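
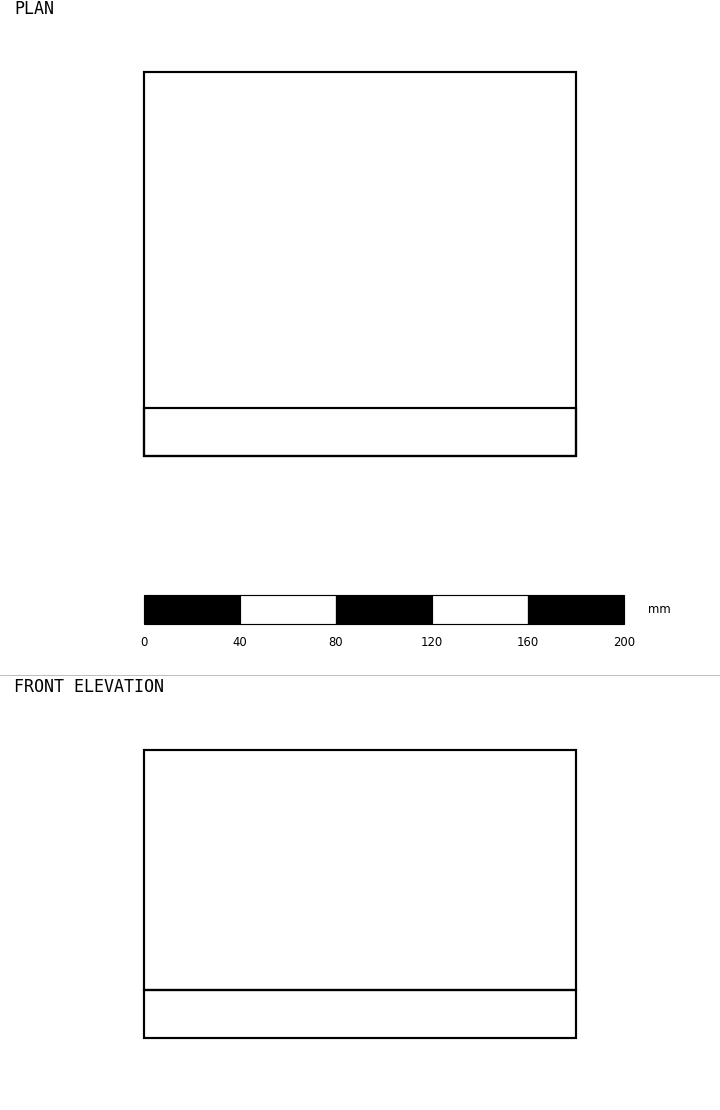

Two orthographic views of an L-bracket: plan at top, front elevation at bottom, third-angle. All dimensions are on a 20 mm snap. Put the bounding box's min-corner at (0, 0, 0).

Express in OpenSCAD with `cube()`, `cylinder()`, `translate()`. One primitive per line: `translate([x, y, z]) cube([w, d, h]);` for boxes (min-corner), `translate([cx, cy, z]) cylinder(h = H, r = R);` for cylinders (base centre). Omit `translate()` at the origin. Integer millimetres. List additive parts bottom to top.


cube([180, 160, 20]);
translate([0, 0, 20]) cube([180, 20, 100]);


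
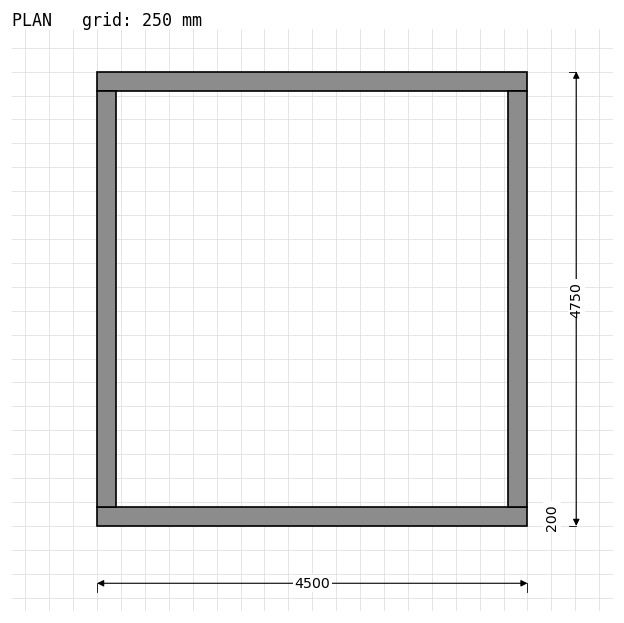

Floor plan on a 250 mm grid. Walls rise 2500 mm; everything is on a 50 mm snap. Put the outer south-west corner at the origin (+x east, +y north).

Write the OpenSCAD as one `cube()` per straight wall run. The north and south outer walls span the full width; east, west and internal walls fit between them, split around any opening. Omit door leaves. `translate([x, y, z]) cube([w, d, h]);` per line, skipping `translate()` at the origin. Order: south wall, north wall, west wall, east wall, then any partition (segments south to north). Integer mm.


cube([4500, 200, 2500]);
translate([0, 4550, 0]) cube([4500, 200, 2500]);
translate([0, 200, 0]) cube([200, 4350, 2500]);
translate([4300, 200, 0]) cube([200, 4350, 2500]);


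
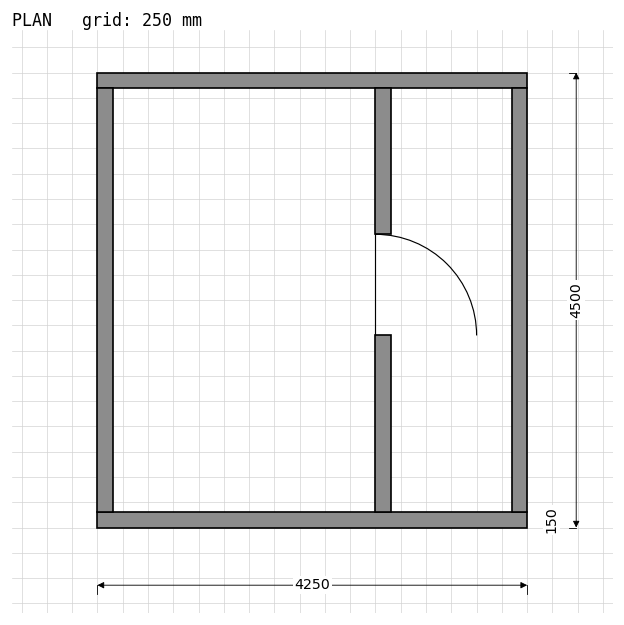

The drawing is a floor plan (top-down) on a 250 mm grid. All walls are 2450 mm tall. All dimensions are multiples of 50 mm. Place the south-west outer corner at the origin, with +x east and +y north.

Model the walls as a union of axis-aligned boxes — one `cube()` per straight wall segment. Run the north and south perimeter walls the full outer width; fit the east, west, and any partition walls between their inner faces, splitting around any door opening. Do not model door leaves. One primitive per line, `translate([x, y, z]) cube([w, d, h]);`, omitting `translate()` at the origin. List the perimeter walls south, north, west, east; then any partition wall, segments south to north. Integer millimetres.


cube([4250, 150, 2450]);
translate([0, 4350, 0]) cube([4250, 150, 2450]);
translate([0, 150, 0]) cube([150, 4200, 2450]);
translate([4100, 150, 0]) cube([150, 4200, 2450]);
translate([2750, 150, 0]) cube([150, 1750, 2450]);
translate([2750, 2900, 0]) cube([150, 1450, 2450]);


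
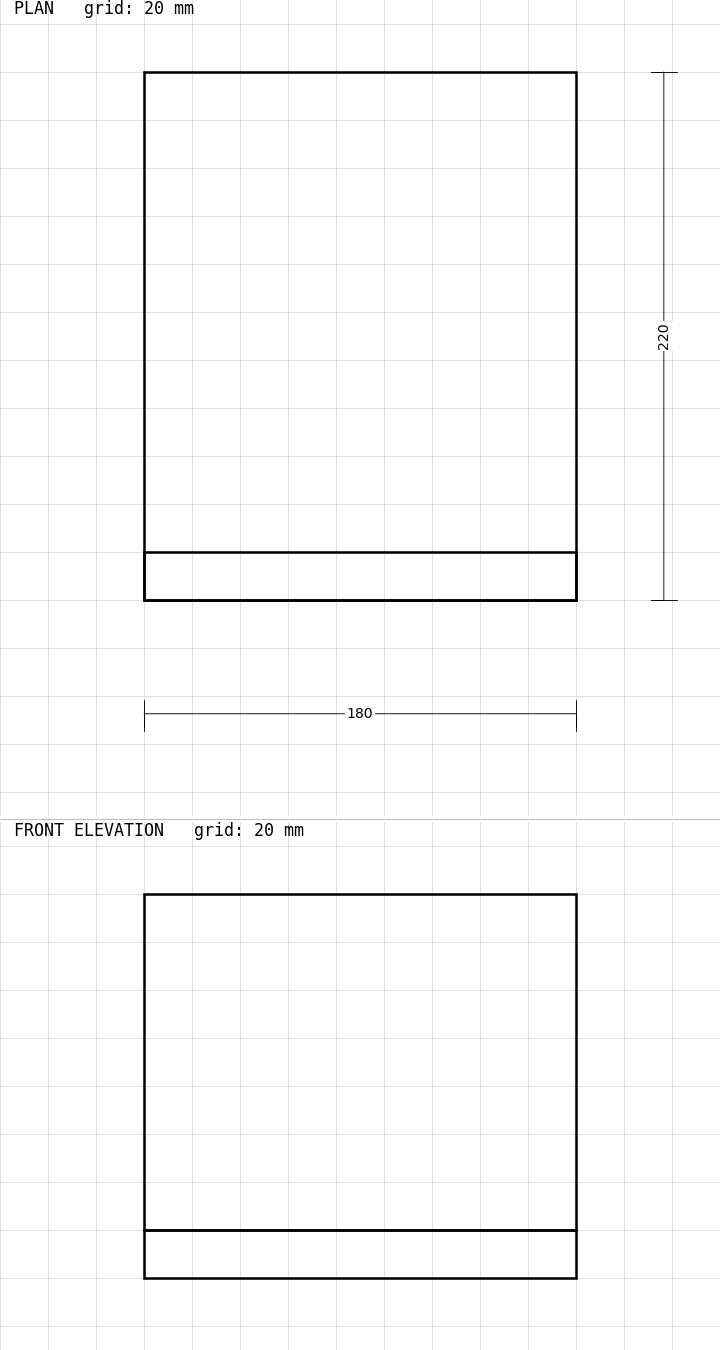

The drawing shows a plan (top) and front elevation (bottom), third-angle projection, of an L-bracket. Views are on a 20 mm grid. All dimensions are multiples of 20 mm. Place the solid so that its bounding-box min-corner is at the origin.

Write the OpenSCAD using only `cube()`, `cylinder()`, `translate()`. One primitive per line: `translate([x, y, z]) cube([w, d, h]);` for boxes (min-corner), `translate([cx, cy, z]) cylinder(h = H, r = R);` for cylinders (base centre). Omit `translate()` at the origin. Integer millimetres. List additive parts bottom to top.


cube([180, 220, 20]);
translate([0, 0, 20]) cube([180, 20, 140]);


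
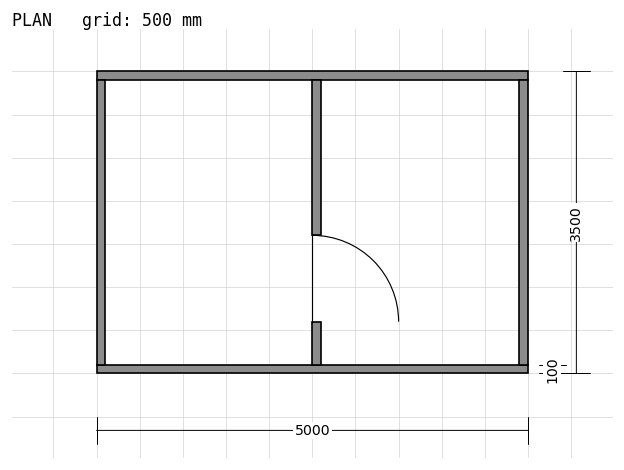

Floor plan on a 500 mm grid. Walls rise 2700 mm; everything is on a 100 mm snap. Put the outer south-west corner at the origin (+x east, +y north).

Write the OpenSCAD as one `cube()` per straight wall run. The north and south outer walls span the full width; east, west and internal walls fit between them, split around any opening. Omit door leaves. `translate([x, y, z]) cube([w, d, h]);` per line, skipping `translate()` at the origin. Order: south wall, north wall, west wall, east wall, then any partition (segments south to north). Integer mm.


cube([5000, 100, 2700]);
translate([0, 3400, 0]) cube([5000, 100, 2700]);
translate([0, 100, 0]) cube([100, 3300, 2700]);
translate([4900, 100, 0]) cube([100, 3300, 2700]);
translate([2500, 100, 0]) cube([100, 500, 2700]);
translate([2500, 1600, 0]) cube([100, 1800, 2700]);


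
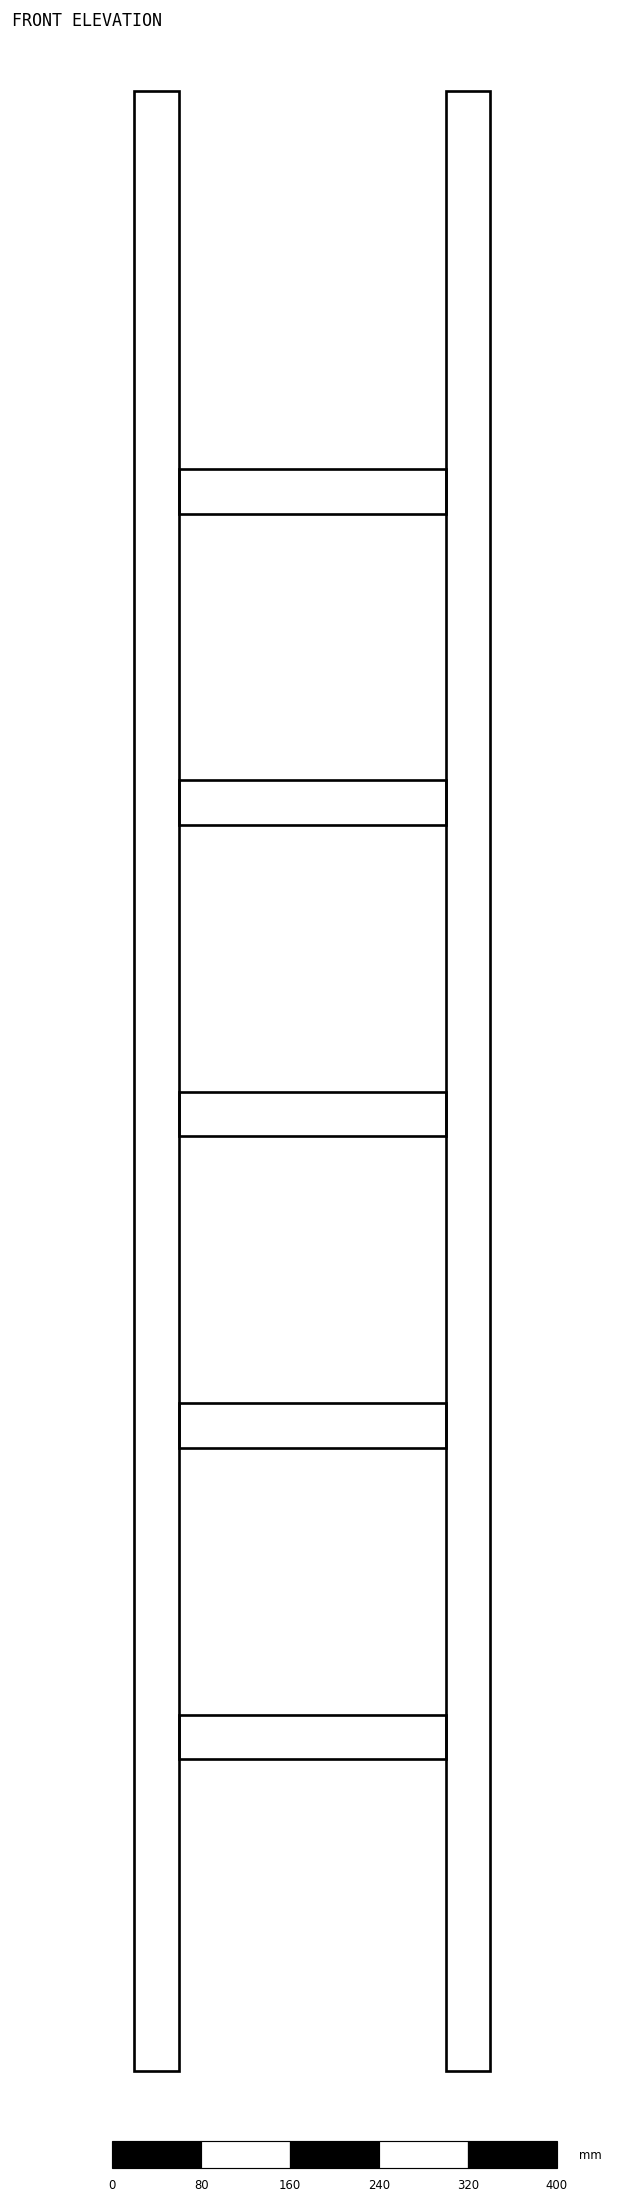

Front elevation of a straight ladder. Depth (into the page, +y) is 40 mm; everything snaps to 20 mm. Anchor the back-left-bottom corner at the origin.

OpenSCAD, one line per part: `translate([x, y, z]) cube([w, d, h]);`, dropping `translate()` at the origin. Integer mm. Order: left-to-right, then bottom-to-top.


cube([40, 40, 1780]);
translate([40, 0, 280]) cube([240, 40, 40]);
translate([40, 0, 560]) cube([240, 40, 40]);
translate([40, 0, 840]) cube([240, 40, 40]);
translate([40, 0, 1120]) cube([240, 40, 40]);
translate([40, 0, 1400]) cube([240, 40, 40]);
translate([280, 0, 0]) cube([40, 40, 1780]);


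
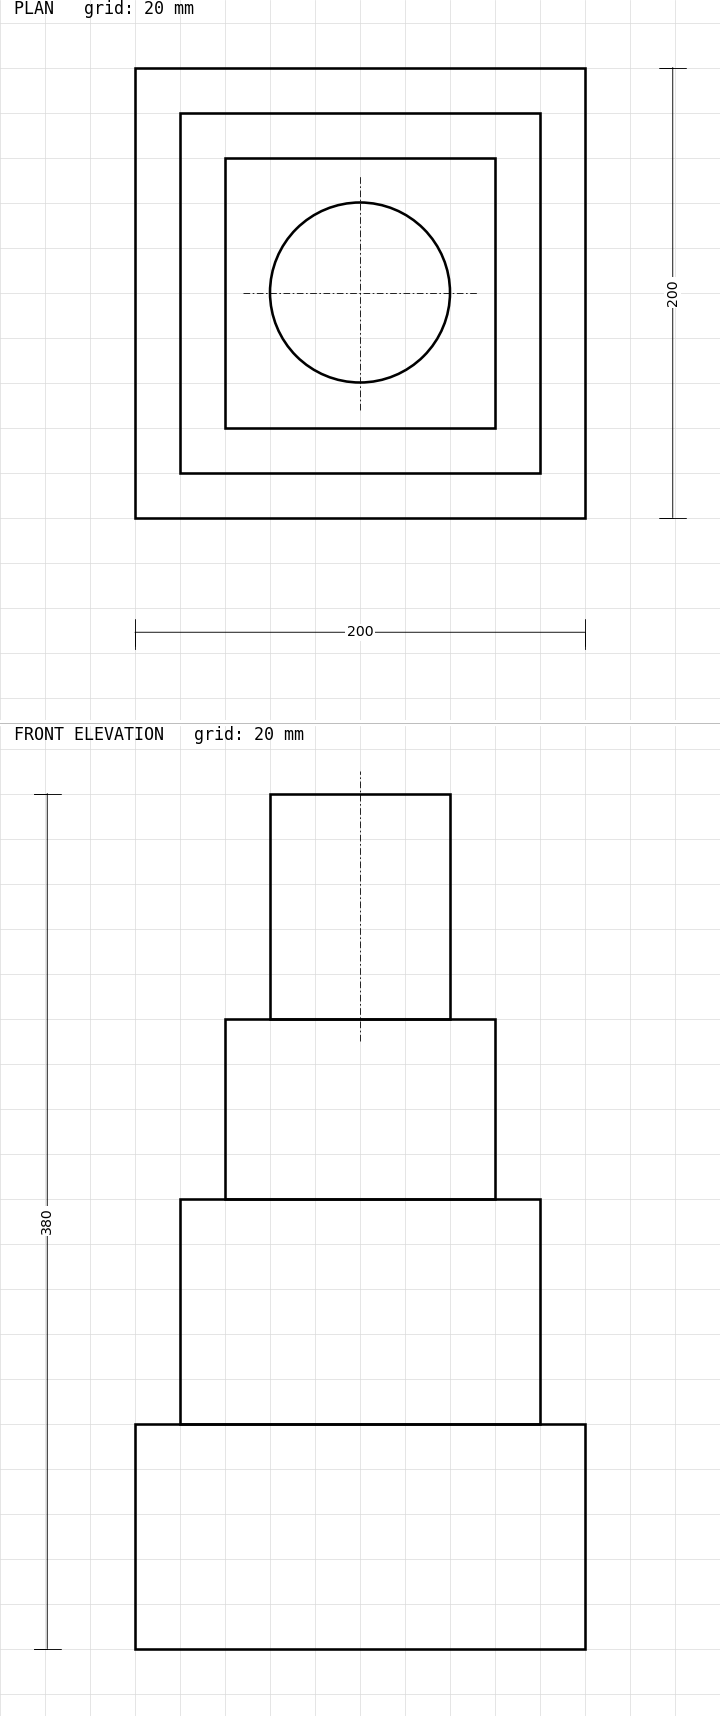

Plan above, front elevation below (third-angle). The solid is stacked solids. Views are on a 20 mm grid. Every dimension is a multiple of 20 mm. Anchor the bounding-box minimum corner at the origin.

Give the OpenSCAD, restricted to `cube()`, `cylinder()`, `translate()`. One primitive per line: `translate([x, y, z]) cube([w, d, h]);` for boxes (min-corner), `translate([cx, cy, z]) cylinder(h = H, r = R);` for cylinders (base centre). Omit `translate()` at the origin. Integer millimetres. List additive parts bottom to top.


cube([200, 200, 100]);
translate([20, 20, 100]) cube([160, 160, 100]);
translate([40, 40, 200]) cube([120, 120, 80]);
translate([100, 100, 280]) cylinder(h = 100, r = 40);


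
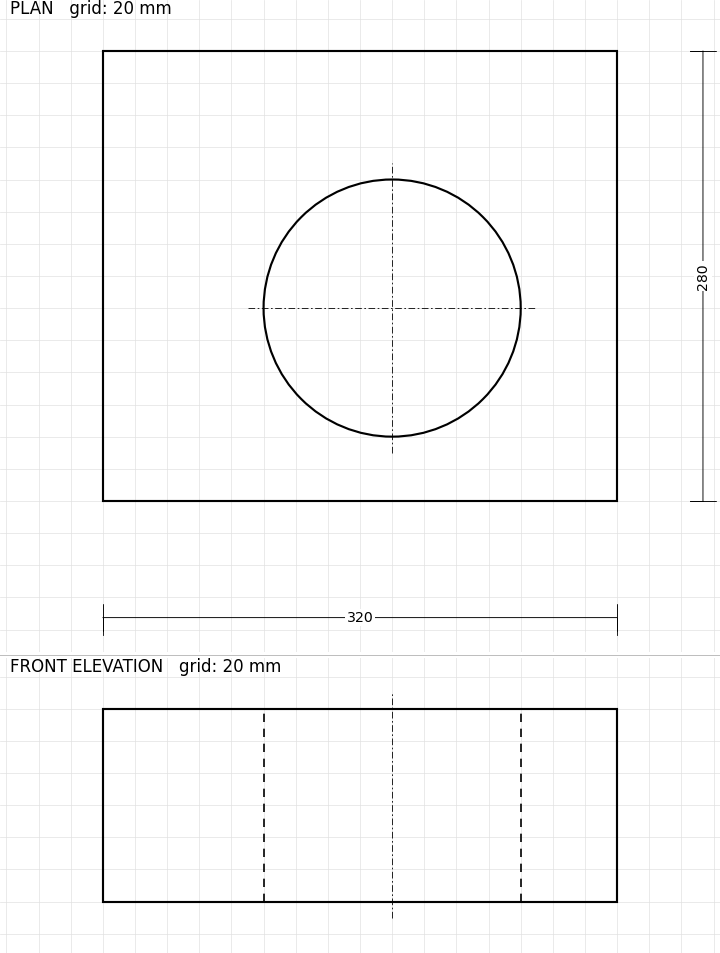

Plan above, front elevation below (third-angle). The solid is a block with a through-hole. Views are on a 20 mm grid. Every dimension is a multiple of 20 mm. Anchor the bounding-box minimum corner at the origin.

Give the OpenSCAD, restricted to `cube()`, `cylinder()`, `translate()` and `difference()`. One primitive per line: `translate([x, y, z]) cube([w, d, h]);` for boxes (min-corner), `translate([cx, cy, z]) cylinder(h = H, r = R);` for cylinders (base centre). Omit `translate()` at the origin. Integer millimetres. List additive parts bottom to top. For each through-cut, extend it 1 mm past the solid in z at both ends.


difference() {
  cube([320, 280, 120]);
  translate([180, 120, -1]) cylinder(h = 122, r = 80);
}


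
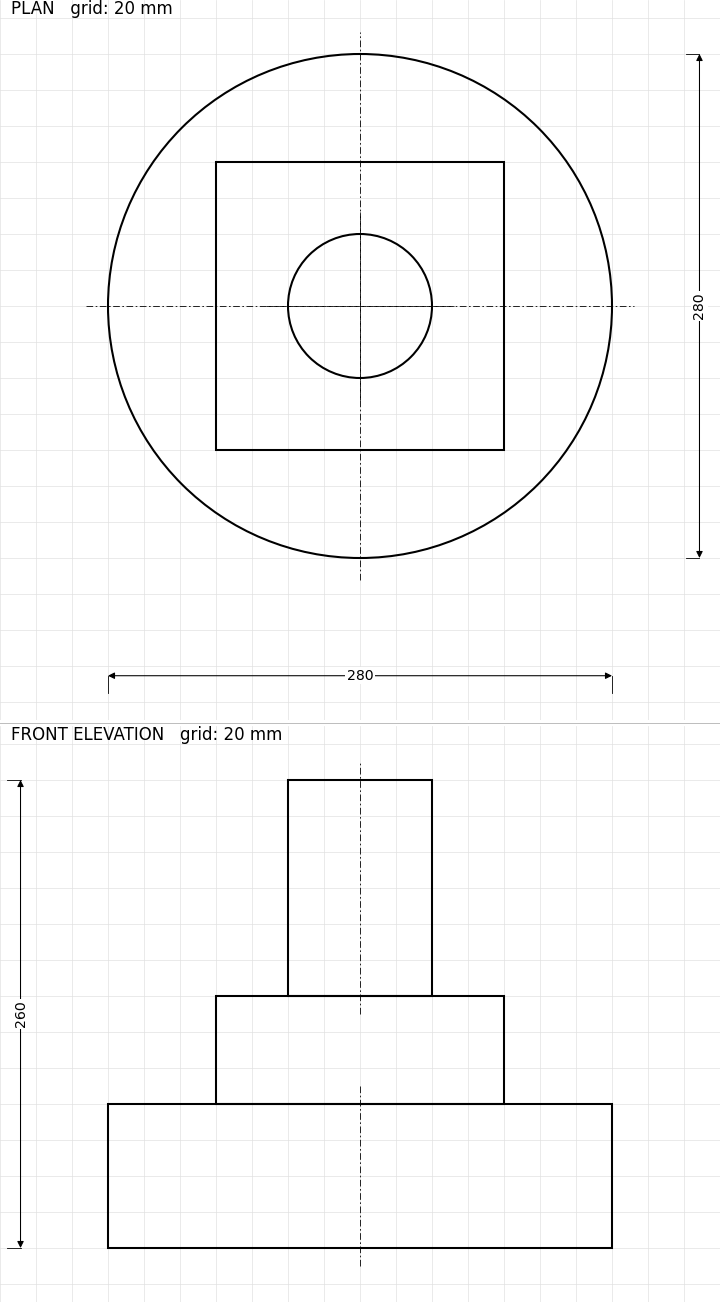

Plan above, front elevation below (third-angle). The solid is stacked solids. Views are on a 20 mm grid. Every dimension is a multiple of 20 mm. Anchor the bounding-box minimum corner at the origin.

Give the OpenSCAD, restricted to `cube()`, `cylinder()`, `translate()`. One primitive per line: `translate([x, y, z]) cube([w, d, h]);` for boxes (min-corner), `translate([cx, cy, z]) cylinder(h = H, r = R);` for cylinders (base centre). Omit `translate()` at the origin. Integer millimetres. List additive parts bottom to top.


translate([140, 140, 0]) cylinder(h = 80, r = 140);
translate([60, 60, 80]) cube([160, 160, 60]);
translate([140, 140, 140]) cylinder(h = 120, r = 40);


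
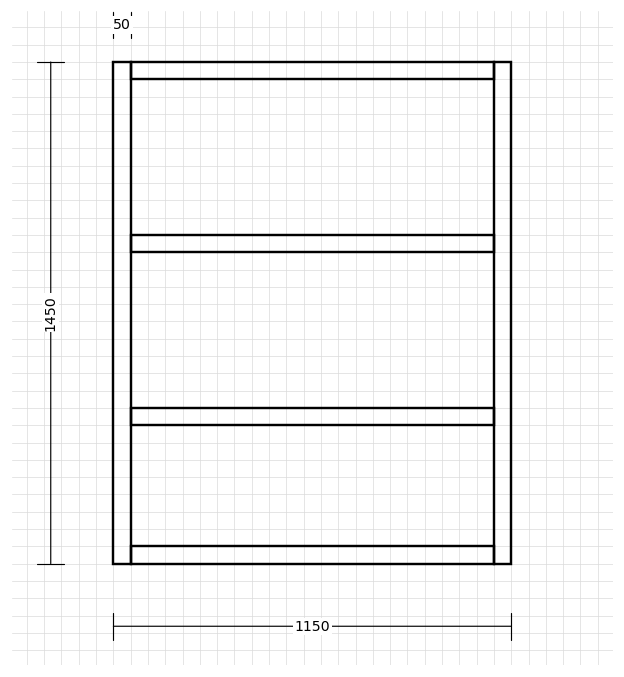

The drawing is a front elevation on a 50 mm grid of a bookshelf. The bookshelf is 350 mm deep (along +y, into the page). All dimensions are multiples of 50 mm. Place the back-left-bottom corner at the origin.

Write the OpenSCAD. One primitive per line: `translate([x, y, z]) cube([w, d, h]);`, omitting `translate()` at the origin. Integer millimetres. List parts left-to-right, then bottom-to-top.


cube([50, 350, 1450]);
translate([50, 0, 0]) cube([1050, 350, 50]);
translate([50, 0, 400]) cube([1050, 350, 50]);
translate([50, 0, 900]) cube([1050, 350, 50]);
translate([50, 0, 1400]) cube([1050, 350, 50]);
translate([1100, 0, 0]) cube([50, 350, 1450]);


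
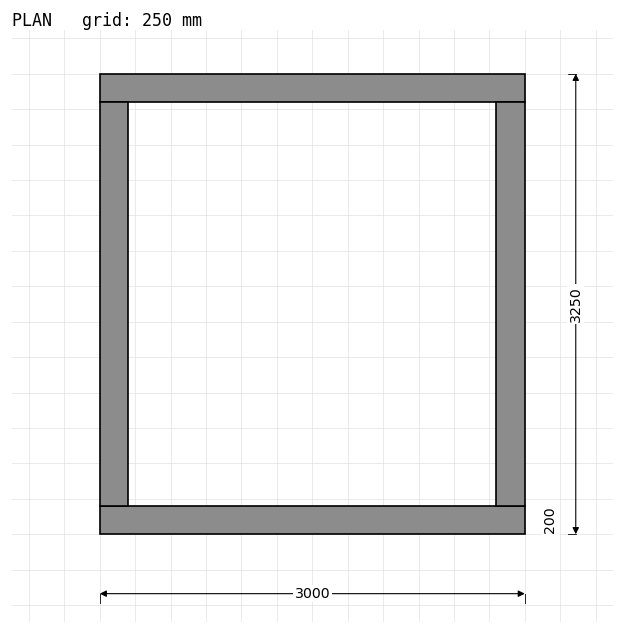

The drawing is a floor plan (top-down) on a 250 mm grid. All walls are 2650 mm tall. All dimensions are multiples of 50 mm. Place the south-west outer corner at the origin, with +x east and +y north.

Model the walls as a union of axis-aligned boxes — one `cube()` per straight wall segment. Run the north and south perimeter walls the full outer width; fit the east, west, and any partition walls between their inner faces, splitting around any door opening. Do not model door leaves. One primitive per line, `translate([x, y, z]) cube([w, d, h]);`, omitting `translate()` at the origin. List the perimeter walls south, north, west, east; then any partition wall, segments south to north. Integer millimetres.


cube([3000, 200, 2650]);
translate([0, 3050, 0]) cube([3000, 200, 2650]);
translate([0, 200, 0]) cube([200, 2850, 2650]);
translate([2800, 200, 0]) cube([200, 2850, 2650]);


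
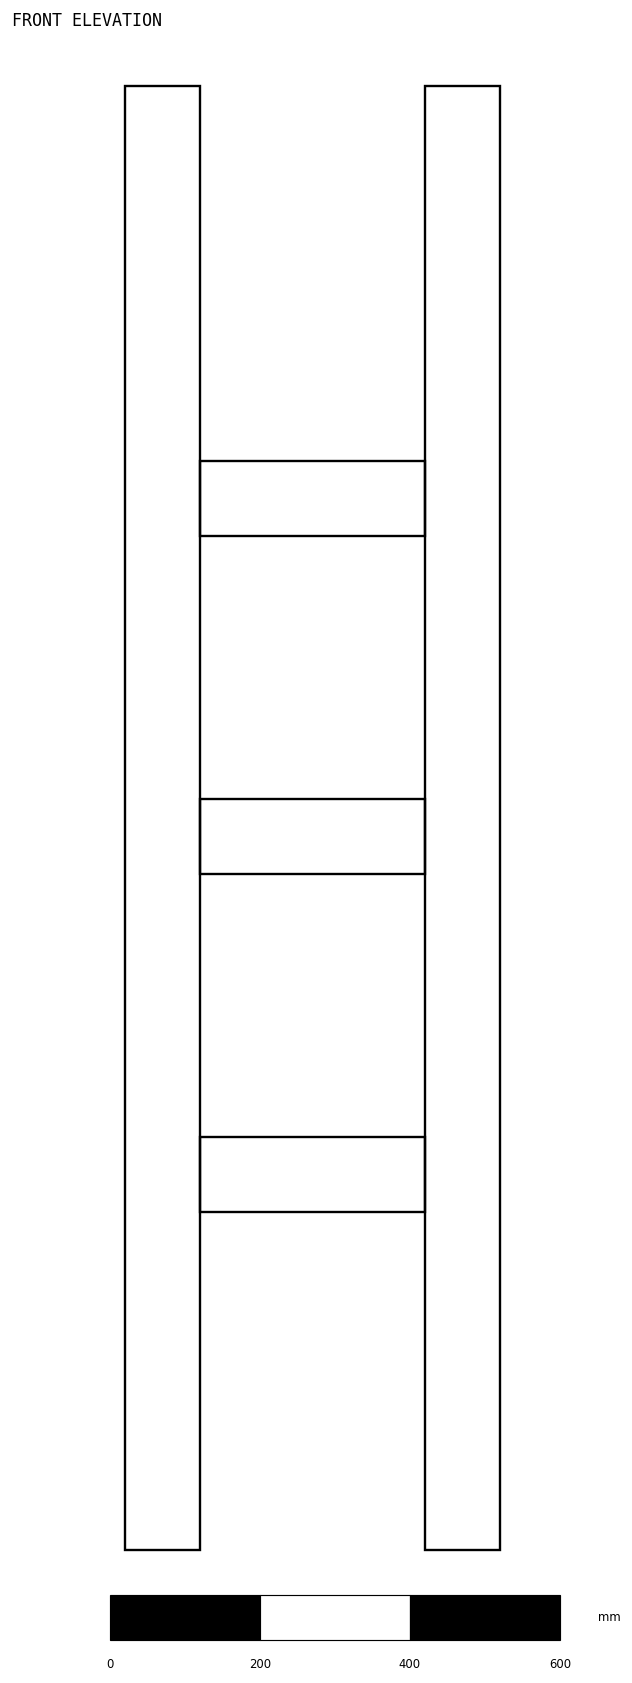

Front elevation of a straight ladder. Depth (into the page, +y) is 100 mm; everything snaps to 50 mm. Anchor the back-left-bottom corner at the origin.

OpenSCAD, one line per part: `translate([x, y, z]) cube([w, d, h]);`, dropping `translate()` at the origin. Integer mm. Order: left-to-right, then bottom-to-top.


cube([100, 100, 1950]);
translate([100, 0, 450]) cube([300, 100, 100]);
translate([100, 0, 900]) cube([300, 100, 100]);
translate([100, 0, 1350]) cube([300, 100, 100]);
translate([400, 0, 0]) cube([100, 100, 1950]);


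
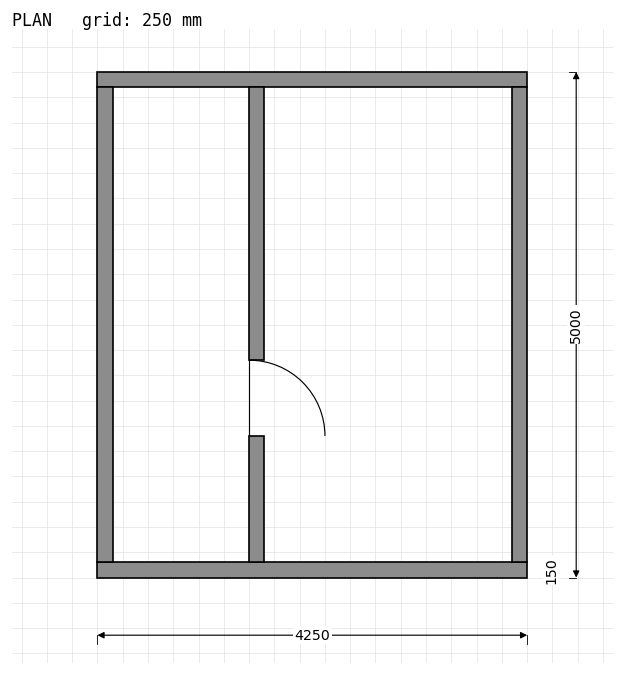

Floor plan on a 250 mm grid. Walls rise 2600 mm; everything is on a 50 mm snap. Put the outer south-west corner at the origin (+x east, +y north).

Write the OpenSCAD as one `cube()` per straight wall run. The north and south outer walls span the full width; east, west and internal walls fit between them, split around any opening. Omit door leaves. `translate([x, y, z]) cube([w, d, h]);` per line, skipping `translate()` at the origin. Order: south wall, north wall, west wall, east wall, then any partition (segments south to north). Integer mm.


cube([4250, 150, 2600]);
translate([0, 4850, 0]) cube([4250, 150, 2600]);
translate([0, 150, 0]) cube([150, 4700, 2600]);
translate([4100, 150, 0]) cube([150, 4700, 2600]);
translate([1500, 150, 0]) cube([150, 1250, 2600]);
translate([1500, 2150, 0]) cube([150, 2700, 2600]);


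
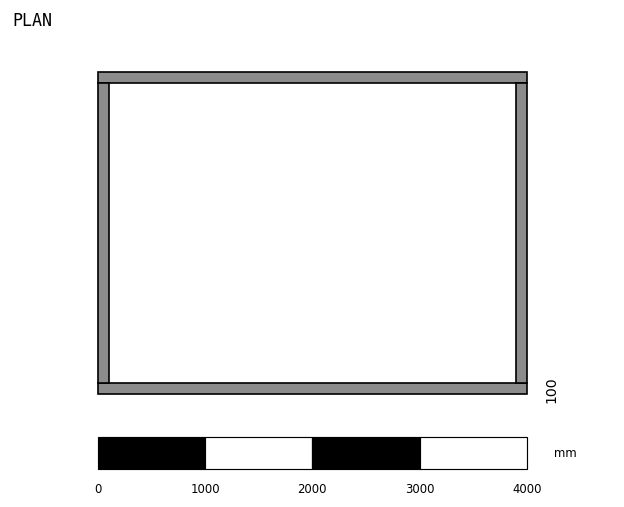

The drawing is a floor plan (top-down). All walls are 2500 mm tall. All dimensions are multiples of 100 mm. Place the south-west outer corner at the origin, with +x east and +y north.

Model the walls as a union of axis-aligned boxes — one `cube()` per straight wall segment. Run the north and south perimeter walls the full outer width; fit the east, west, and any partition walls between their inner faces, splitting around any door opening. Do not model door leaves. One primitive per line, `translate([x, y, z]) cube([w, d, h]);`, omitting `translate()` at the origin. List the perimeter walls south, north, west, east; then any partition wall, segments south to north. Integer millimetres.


cube([4000, 100, 2500]);
translate([0, 2900, 0]) cube([4000, 100, 2500]);
translate([0, 100, 0]) cube([100, 2800, 2500]);
translate([3900, 100, 0]) cube([100, 2800, 2500]);


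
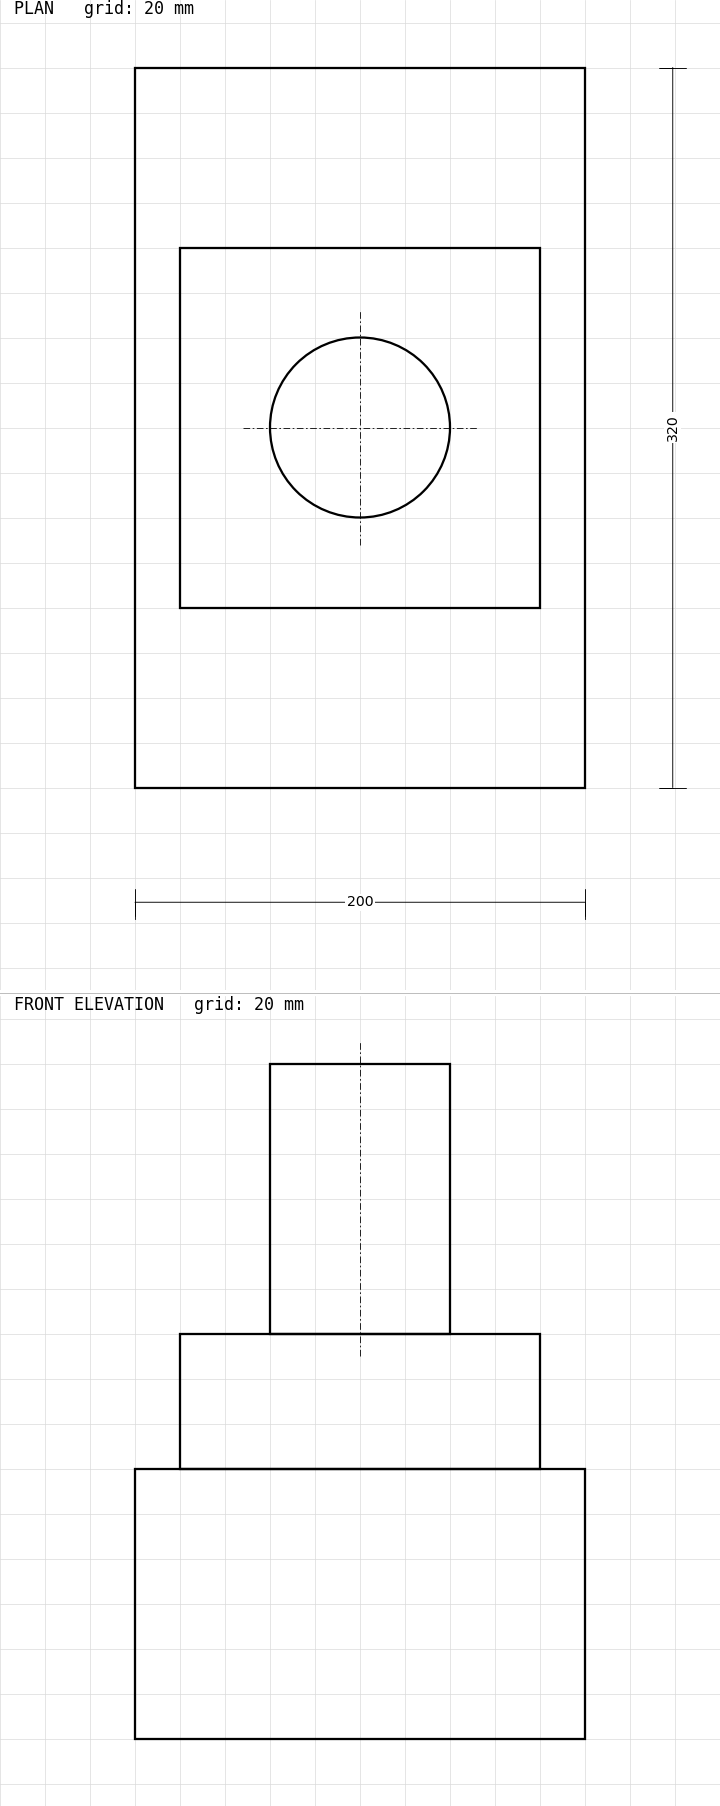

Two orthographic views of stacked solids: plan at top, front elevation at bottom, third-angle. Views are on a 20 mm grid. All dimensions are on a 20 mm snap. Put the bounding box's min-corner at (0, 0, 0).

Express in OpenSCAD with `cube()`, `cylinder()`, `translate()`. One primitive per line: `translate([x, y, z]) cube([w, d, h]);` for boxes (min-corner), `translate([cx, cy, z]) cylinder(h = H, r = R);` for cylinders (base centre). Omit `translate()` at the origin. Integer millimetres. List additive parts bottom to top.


cube([200, 320, 120]);
translate([20, 80, 120]) cube([160, 160, 60]);
translate([100, 160, 180]) cylinder(h = 120, r = 40);


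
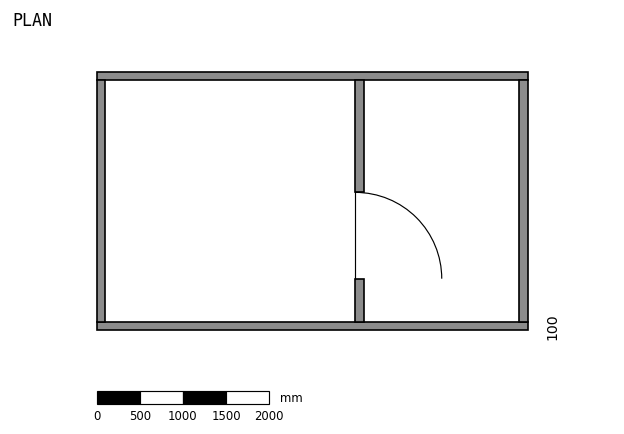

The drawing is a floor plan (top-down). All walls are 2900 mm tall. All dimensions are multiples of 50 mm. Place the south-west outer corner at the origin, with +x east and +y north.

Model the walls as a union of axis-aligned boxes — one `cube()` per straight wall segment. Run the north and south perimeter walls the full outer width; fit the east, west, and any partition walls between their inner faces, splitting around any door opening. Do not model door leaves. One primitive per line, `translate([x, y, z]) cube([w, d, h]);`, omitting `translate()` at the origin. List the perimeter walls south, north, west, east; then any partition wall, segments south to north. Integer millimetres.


cube([5000, 100, 2900]);
translate([0, 2900, 0]) cube([5000, 100, 2900]);
translate([0, 100, 0]) cube([100, 2800, 2900]);
translate([4900, 100, 0]) cube([100, 2800, 2900]);
translate([3000, 100, 0]) cube([100, 500, 2900]);
translate([3000, 1600, 0]) cube([100, 1300, 2900]);


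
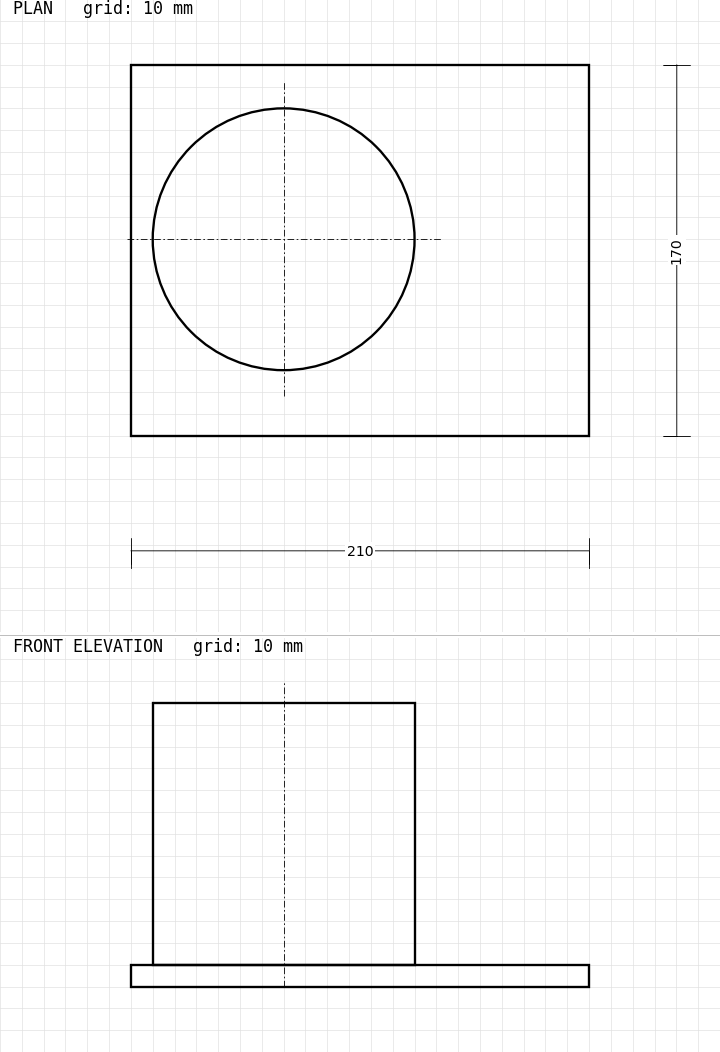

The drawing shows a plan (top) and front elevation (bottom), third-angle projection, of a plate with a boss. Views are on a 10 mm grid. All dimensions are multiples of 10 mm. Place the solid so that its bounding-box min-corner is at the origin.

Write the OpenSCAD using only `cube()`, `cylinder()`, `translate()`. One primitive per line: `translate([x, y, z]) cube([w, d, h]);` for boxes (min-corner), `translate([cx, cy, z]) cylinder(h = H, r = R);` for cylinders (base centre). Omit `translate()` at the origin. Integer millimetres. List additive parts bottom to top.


cube([210, 170, 10]);
translate([70, 90, 10]) cylinder(h = 120, r = 60);


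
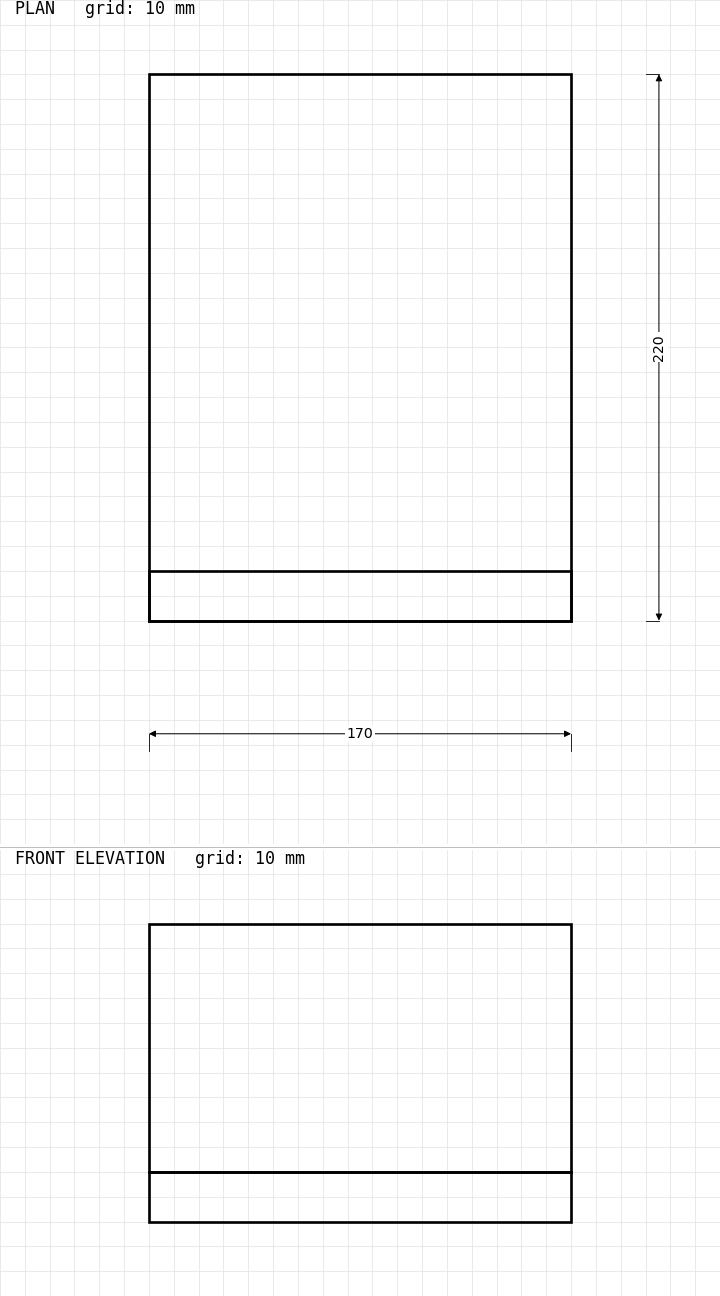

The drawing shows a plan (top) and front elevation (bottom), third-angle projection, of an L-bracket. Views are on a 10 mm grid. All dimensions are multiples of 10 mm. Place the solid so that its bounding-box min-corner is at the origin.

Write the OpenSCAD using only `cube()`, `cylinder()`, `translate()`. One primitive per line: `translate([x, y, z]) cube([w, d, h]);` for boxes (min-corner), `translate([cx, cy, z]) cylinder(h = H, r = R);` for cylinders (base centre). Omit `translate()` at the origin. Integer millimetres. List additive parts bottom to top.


cube([170, 220, 20]);
translate([0, 0, 20]) cube([170, 20, 100]);


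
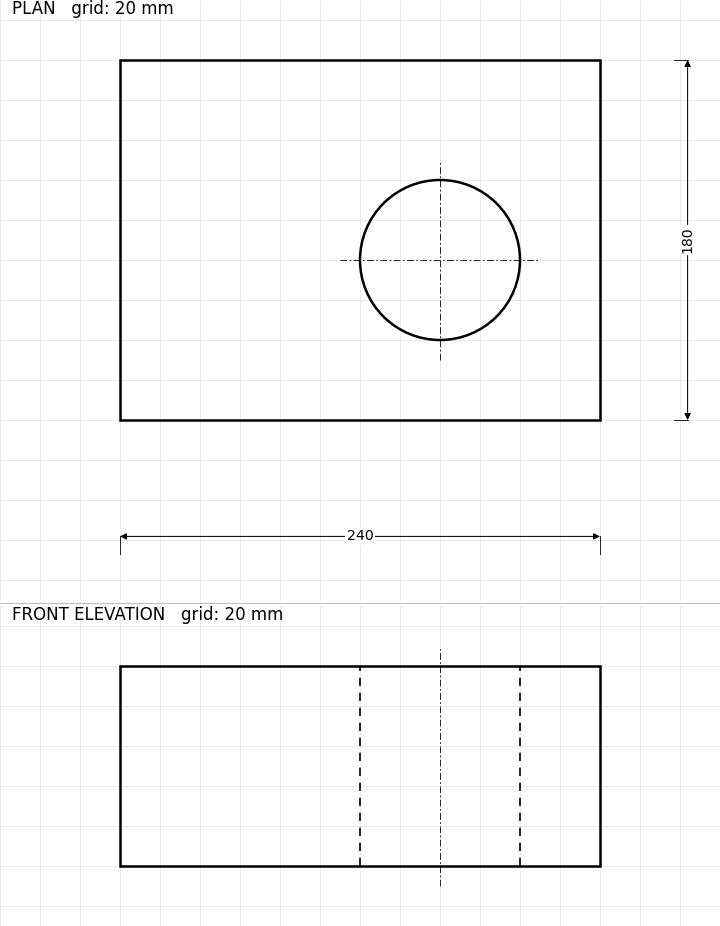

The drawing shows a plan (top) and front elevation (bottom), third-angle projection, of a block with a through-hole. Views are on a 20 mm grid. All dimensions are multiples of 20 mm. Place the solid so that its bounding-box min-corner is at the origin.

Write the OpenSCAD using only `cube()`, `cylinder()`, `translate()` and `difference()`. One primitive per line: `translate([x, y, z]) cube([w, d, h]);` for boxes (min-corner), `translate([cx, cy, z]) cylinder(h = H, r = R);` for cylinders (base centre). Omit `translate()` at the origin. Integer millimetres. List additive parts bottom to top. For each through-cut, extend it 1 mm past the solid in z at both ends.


difference() {
  cube([240, 180, 100]);
  translate([160, 80, -1]) cylinder(h = 102, r = 40);
}


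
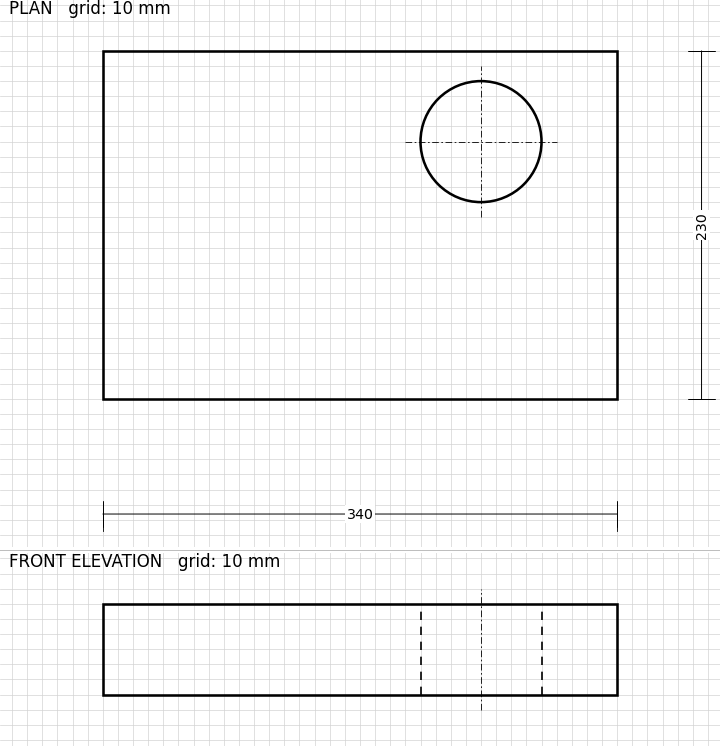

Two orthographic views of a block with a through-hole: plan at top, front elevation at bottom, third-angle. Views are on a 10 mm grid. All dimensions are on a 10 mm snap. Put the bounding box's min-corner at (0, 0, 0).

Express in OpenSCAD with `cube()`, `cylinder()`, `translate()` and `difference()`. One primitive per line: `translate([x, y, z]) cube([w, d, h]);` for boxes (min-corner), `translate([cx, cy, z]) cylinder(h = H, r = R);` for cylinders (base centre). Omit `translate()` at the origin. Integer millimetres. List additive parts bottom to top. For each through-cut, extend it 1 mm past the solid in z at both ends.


difference() {
  cube([340, 230, 60]);
  translate([250, 170, -1]) cylinder(h = 62, r = 40);
}


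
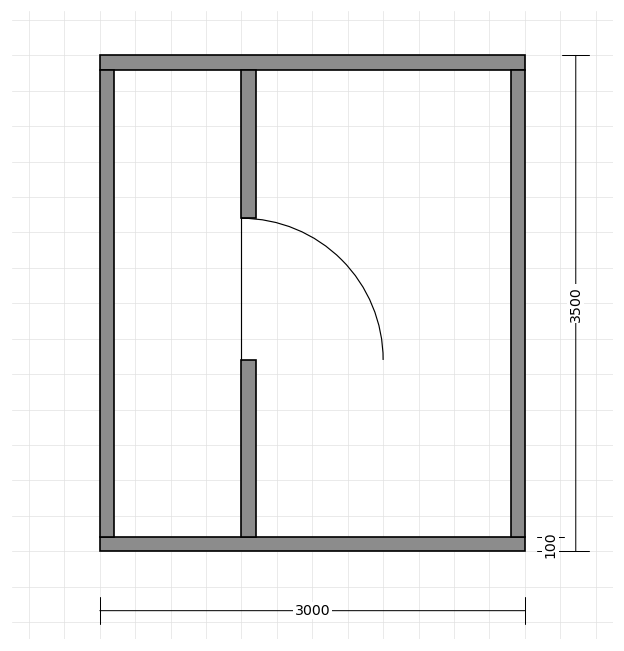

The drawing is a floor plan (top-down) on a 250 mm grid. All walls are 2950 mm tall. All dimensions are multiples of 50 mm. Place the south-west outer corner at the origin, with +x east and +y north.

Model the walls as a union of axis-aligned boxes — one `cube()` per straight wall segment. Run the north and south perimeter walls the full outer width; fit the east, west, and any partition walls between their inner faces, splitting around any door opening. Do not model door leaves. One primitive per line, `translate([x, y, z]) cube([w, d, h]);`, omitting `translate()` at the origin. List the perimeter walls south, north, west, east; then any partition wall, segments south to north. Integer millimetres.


cube([3000, 100, 2950]);
translate([0, 3400, 0]) cube([3000, 100, 2950]);
translate([0, 100, 0]) cube([100, 3300, 2950]);
translate([2900, 100, 0]) cube([100, 3300, 2950]);
translate([1000, 100, 0]) cube([100, 1250, 2950]);
translate([1000, 2350, 0]) cube([100, 1050, 2950]);


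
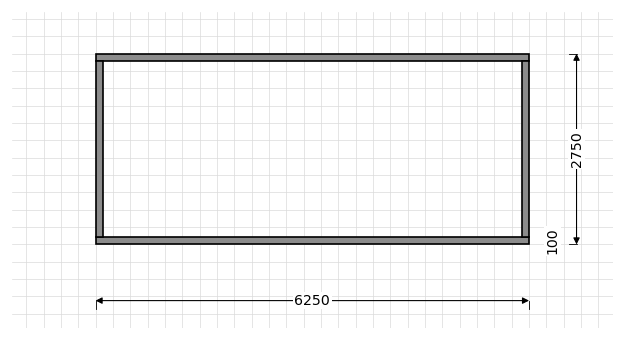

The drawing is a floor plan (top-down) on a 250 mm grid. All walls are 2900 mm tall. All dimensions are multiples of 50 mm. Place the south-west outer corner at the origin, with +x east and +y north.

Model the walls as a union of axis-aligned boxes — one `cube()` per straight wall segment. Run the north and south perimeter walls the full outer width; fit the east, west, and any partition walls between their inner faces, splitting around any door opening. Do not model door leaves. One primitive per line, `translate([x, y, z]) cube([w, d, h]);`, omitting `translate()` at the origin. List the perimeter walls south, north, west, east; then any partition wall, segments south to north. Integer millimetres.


cube([6250, 100, 2900]);
translate([0, 2650, 0]) cube([6250, 100, 2900]);
translate([0, 100, 0]) cube([100, 2550, 2900]);
translate([6150, 100, 0]) cube([100, 2550, 2900]);


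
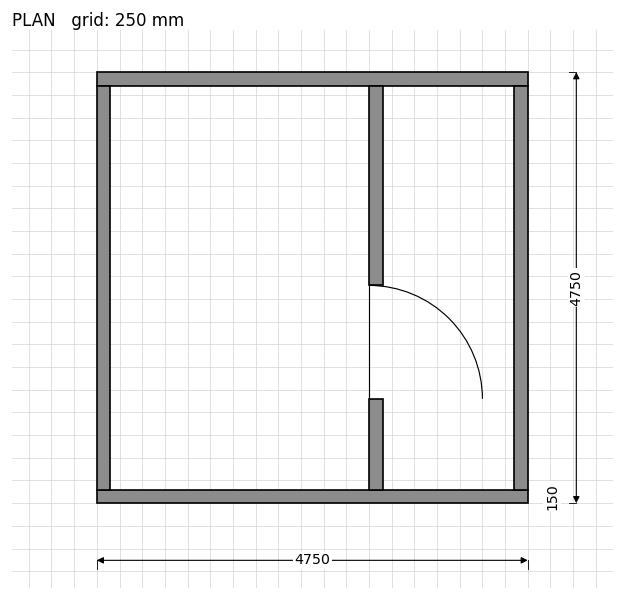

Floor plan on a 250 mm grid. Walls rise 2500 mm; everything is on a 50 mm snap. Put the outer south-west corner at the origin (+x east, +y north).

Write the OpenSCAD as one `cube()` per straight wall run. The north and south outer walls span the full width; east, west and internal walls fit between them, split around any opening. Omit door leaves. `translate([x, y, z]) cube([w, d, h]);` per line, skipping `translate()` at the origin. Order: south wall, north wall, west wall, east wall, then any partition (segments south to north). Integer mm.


cube([4750, 150, 2500]);
translate([0, 4600, 0]) cube([4750, 150, 2500]);
translate([0, 150, 0]) cube([150, 4450, 2500]);
translate([4600, 150, 0]) cube([150, 4450, 2500]);
translate([3000, 150, 0]) cube([150, 1000, 2500]);
translate([3000, 2400, 0]) cube([150, 2200, 2500]);


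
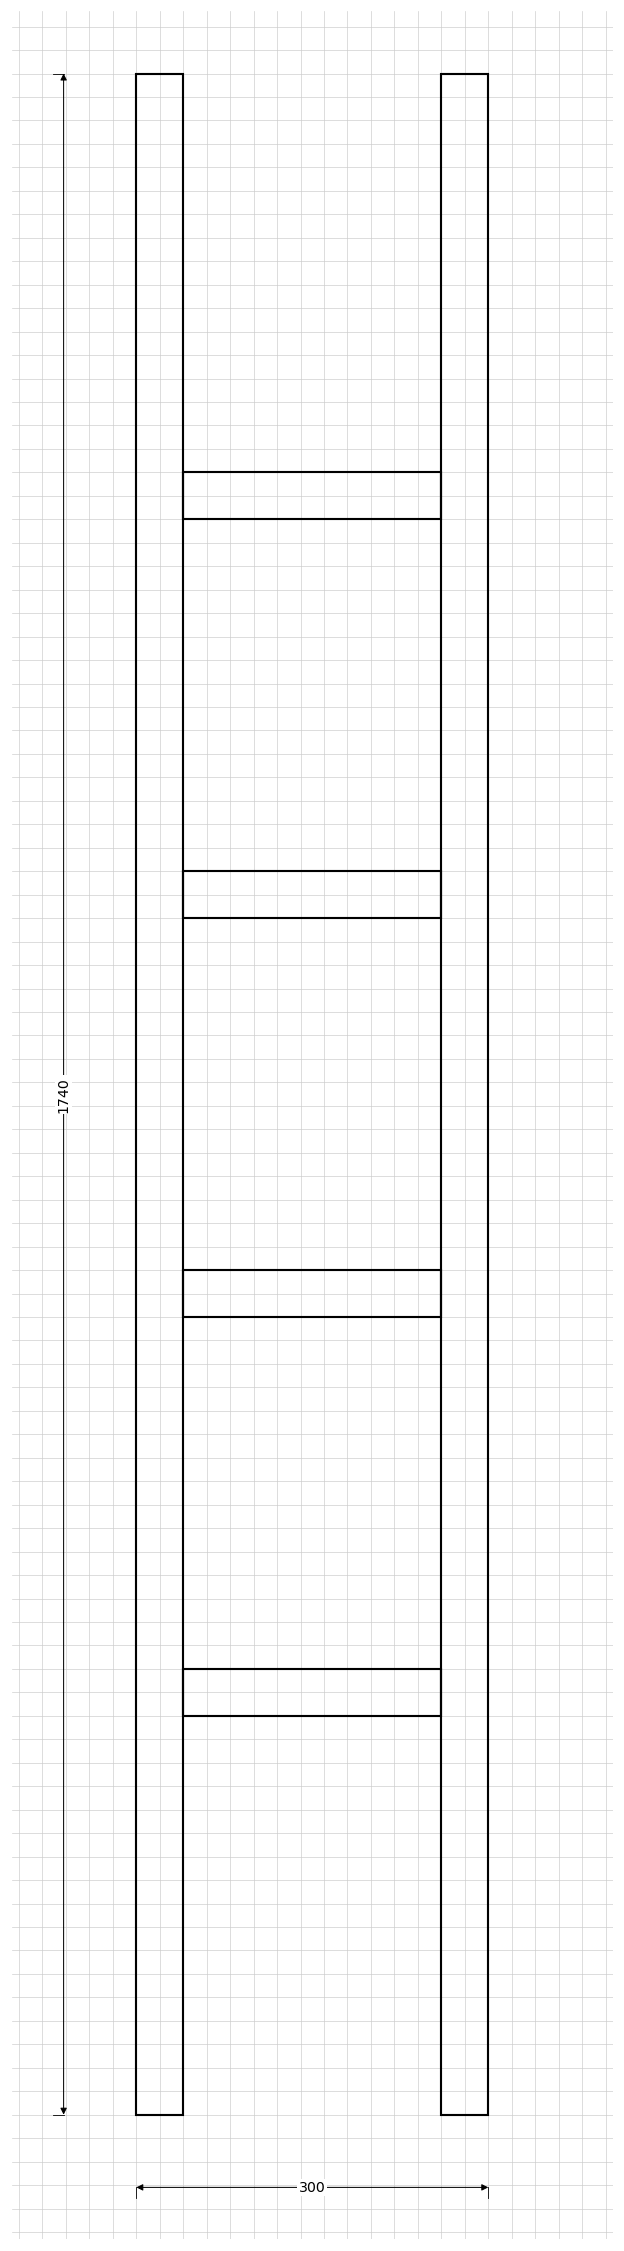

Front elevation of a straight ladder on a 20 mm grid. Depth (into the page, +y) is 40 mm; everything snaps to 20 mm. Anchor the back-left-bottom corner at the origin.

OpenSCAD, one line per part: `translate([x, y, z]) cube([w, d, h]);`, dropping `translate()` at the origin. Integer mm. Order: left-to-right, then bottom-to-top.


cube([40, 40, 1740]);
translate([40, 0, 340]) cube([220, 40, 40]);
translate([40, 0, 680]) cube([220, 40, 40]);
translate([40, 0, 1020]) cube([220, 40, 40]);
translate([40, 0, 1360]) cube([220, 40, 40]);
translate([260, 0, 0]) cube([40, 40, 1740]);


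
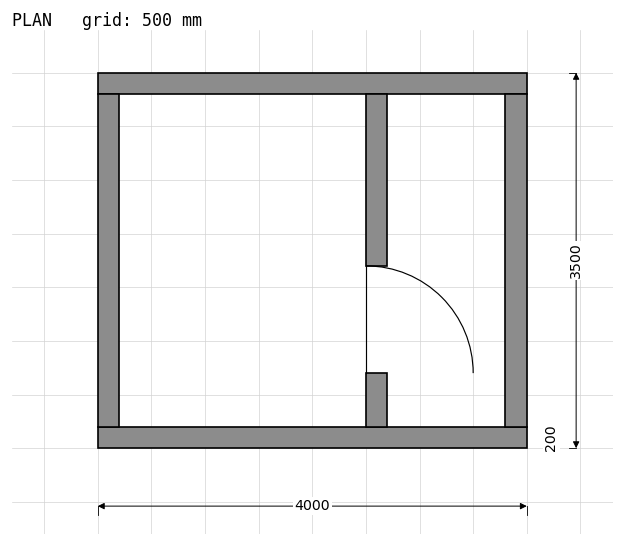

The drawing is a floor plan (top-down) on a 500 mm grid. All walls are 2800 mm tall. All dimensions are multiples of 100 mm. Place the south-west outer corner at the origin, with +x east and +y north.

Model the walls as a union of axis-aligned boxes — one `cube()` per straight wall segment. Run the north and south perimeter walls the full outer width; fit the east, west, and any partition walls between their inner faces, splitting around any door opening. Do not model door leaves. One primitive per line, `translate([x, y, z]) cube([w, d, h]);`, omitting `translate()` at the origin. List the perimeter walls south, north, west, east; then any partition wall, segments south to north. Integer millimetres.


cube([4000, 200, 2800]);
translate([0, 3300, 0]) cube([4000, 200, 2800]);
translate([0, 200, 0]) cube([200, 3100, 2800]);
translate([3800, 200, 0]) cube([200, 3100, 2800]);
translate([2500, 200, 0]) cube([200, 500, 2800]);
translate([2500, 1700, 0]) cube([200, 1600, 2800]);


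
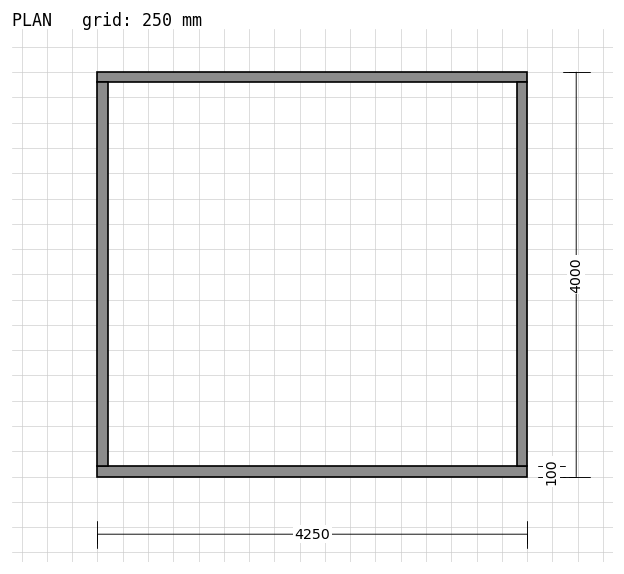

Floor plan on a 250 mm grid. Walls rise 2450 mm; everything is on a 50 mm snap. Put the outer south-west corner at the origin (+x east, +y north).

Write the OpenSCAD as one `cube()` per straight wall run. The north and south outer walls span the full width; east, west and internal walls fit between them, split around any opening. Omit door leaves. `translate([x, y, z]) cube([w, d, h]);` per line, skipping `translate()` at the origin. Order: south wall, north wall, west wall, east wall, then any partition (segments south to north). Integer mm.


cube([4250, 100, 2450]);
translate([0, 3900, 0]) cube([4250, 100, 2450]);
translate([0, 100, 0]) cube([100, 3800, 2450]);
translate([4150, 100, 0]) cube([100, 3800, 2450]);


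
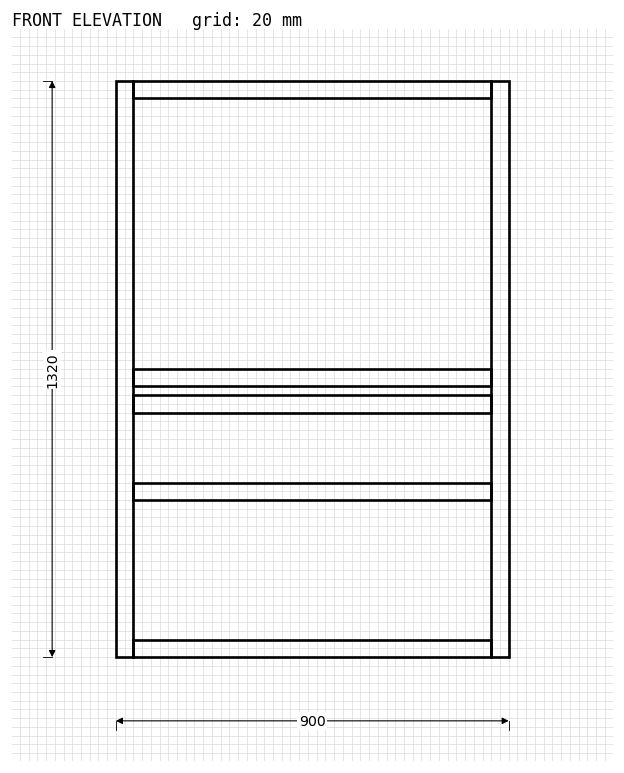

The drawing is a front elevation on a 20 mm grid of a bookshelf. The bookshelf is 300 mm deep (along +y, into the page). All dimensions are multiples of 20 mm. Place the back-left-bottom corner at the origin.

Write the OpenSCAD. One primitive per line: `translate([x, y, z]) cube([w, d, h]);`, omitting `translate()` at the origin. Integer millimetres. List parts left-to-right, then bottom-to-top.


cube([40, 300, 1320]);
translate([40, 0, 0]) cube([820, 300, 40]);
translate([40, 0, 360]) cube([820, 300, 40]);
translate([40, 0, 560]) cube([820, 300, 40]);
translate([40, 0, 620]) cube([820, 300, 40]);
translate([40, 0, 1280]) cube([820, 300, 40]);
translate([860, 0, 0]) cube([40, 300, 1320]);


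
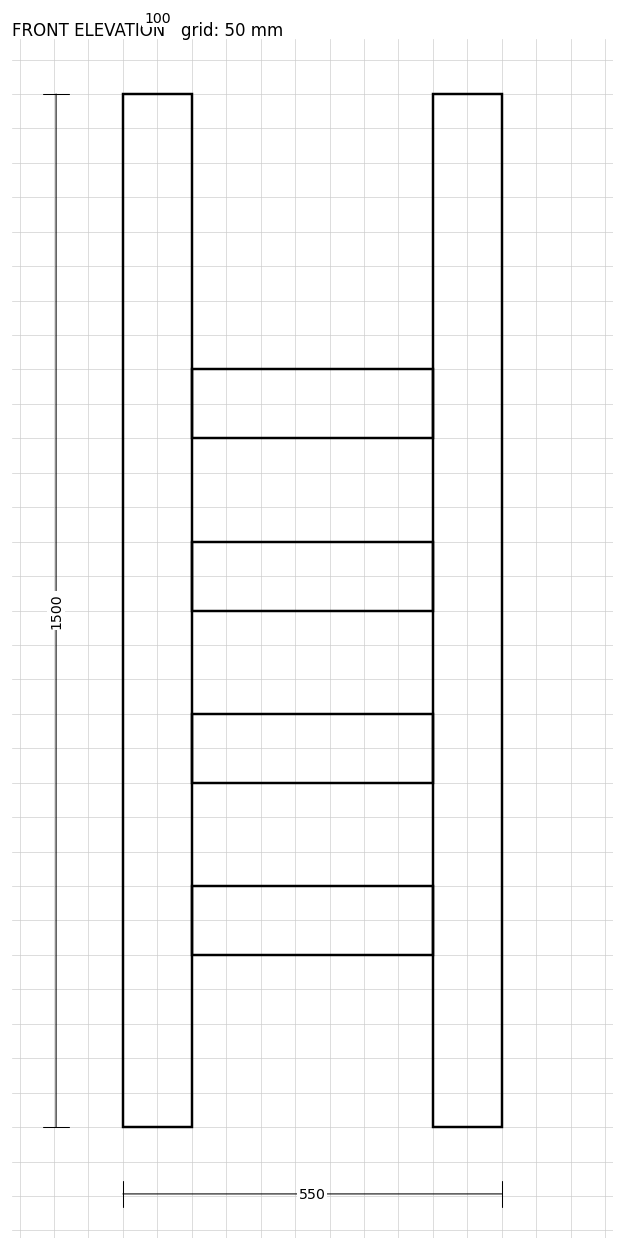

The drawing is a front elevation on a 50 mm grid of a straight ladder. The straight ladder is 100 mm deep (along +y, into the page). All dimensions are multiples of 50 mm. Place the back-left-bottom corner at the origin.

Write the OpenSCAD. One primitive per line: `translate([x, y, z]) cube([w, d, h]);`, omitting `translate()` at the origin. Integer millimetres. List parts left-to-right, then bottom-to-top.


cube([100, 100, 1500]);
translate([100, 0, 250]) cube([350, 100, 100]);
translate([100, 0, 500]) cube([350, 100, 100]);
translate([100, 0, 750]) cube([350, 100, 100]);
translate([100, 0, 1000]) cube([350, 100, 100]);
translate([450, 0, 0]) cube([100, 100, 1500]);


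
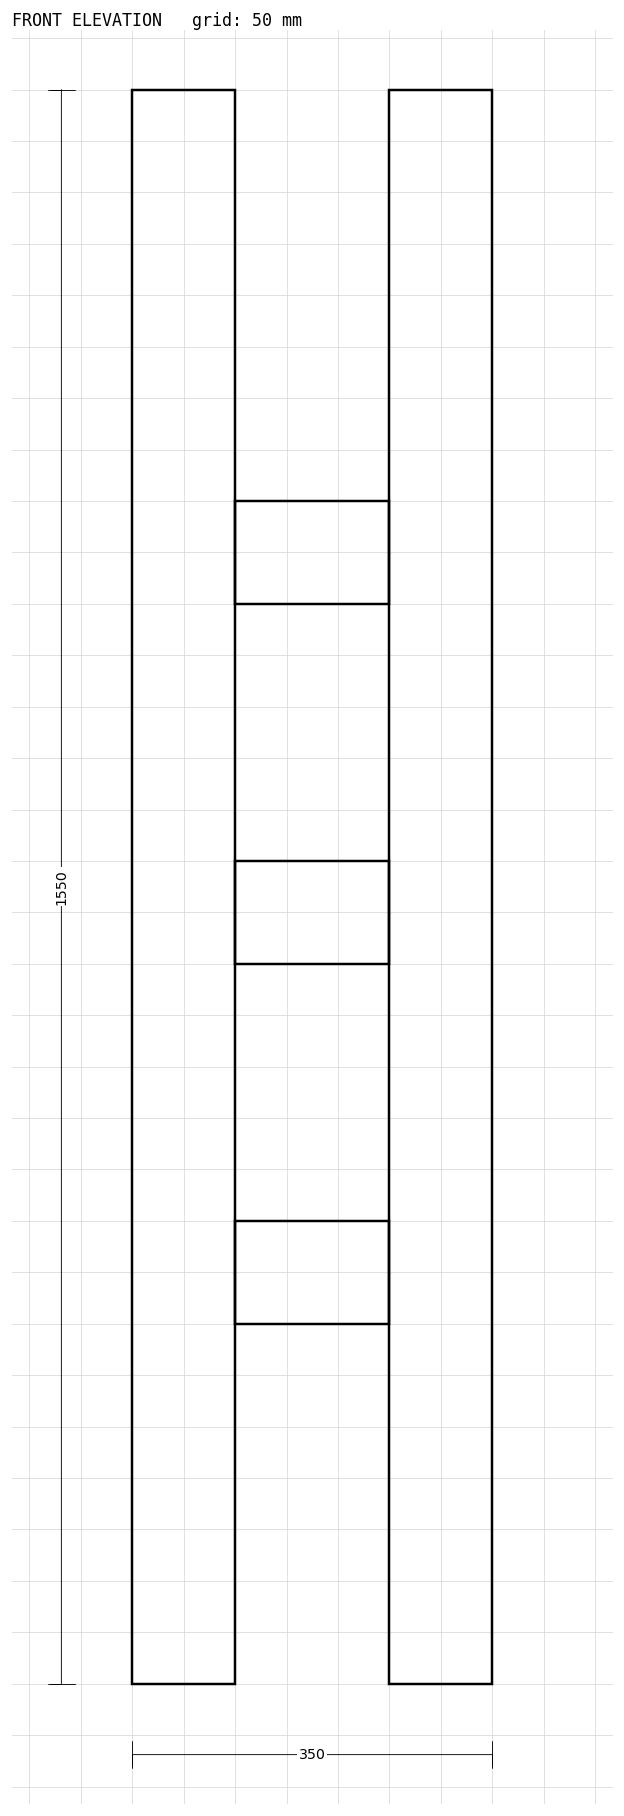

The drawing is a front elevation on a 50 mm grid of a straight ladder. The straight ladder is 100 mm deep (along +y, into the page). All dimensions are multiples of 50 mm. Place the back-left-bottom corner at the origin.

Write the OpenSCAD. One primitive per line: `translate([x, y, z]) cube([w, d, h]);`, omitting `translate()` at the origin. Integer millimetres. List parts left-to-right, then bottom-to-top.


cube([100, 100, 1550]);
translate([100, 0, 350]) cube([150, 100, 100]);
translate([100, 0, 700]) cube([150, 100, 100]);
translate([100, 0, 1050]) cube([150, 100, 100]);
translate([250, 0, 0]) cube([100, 100, 1550]);


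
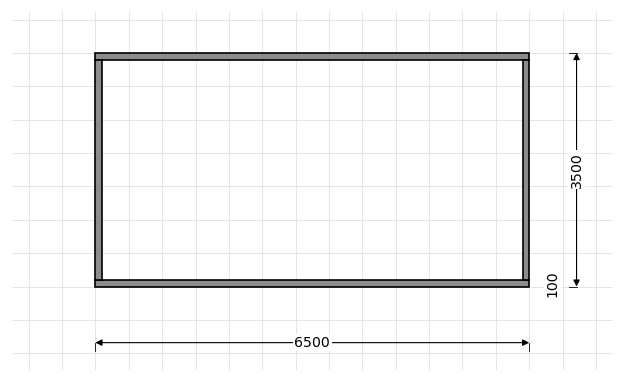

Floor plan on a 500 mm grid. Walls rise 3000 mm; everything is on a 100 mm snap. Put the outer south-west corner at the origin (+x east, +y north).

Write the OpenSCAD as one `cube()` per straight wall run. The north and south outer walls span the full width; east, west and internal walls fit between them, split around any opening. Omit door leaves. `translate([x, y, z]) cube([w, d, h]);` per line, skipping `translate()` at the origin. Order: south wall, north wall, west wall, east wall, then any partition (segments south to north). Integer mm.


cube([6500, 100, 3000]);
translate([0, 3400, 0]) cube([6500, 100, 3000]);
translate([0, 100, 0]) cube([100, 3300, 3000]);
translate([6400, 100, 0]) cube([100, 3300, 3000]);


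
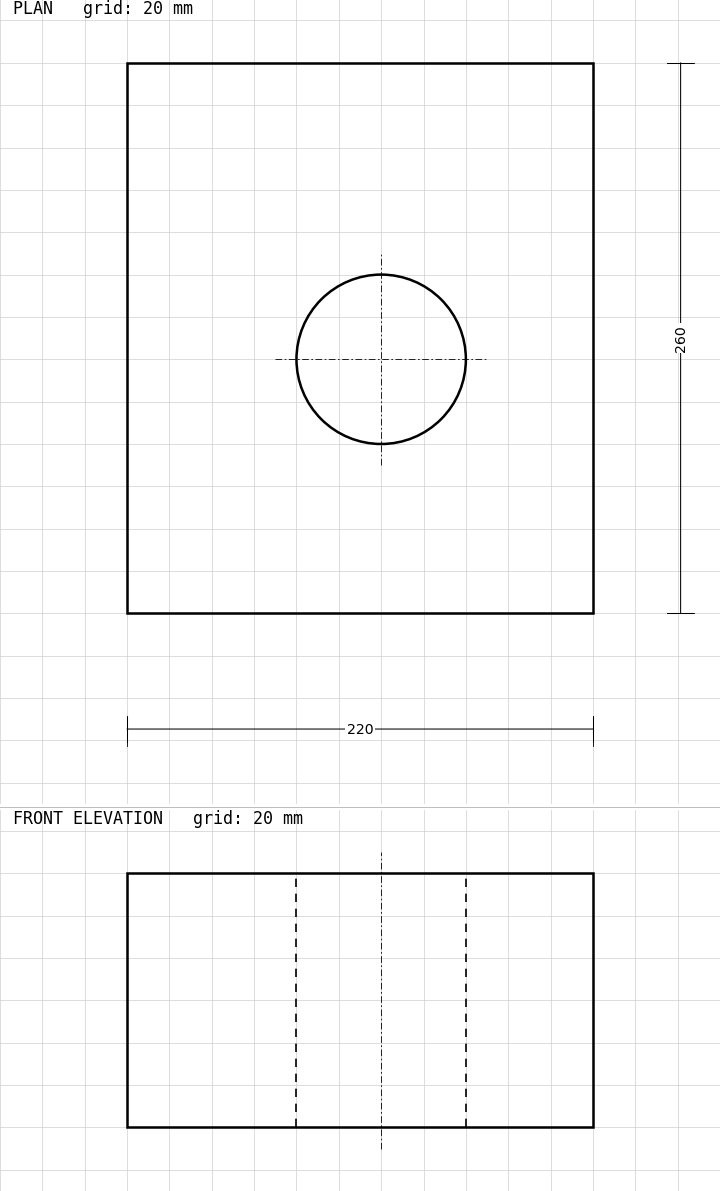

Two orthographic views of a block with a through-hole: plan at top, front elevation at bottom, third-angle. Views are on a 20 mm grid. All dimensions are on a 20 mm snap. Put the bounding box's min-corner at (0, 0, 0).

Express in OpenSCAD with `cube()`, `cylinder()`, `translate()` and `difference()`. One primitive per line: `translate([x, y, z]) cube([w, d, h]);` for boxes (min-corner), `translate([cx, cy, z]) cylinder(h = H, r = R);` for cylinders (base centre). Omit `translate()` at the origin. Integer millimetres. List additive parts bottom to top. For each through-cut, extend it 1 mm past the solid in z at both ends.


difference() {
  cube([220, 260, 120]);
  translate([120, 120, -1]) cylinder(h = 122, r = 40);
}


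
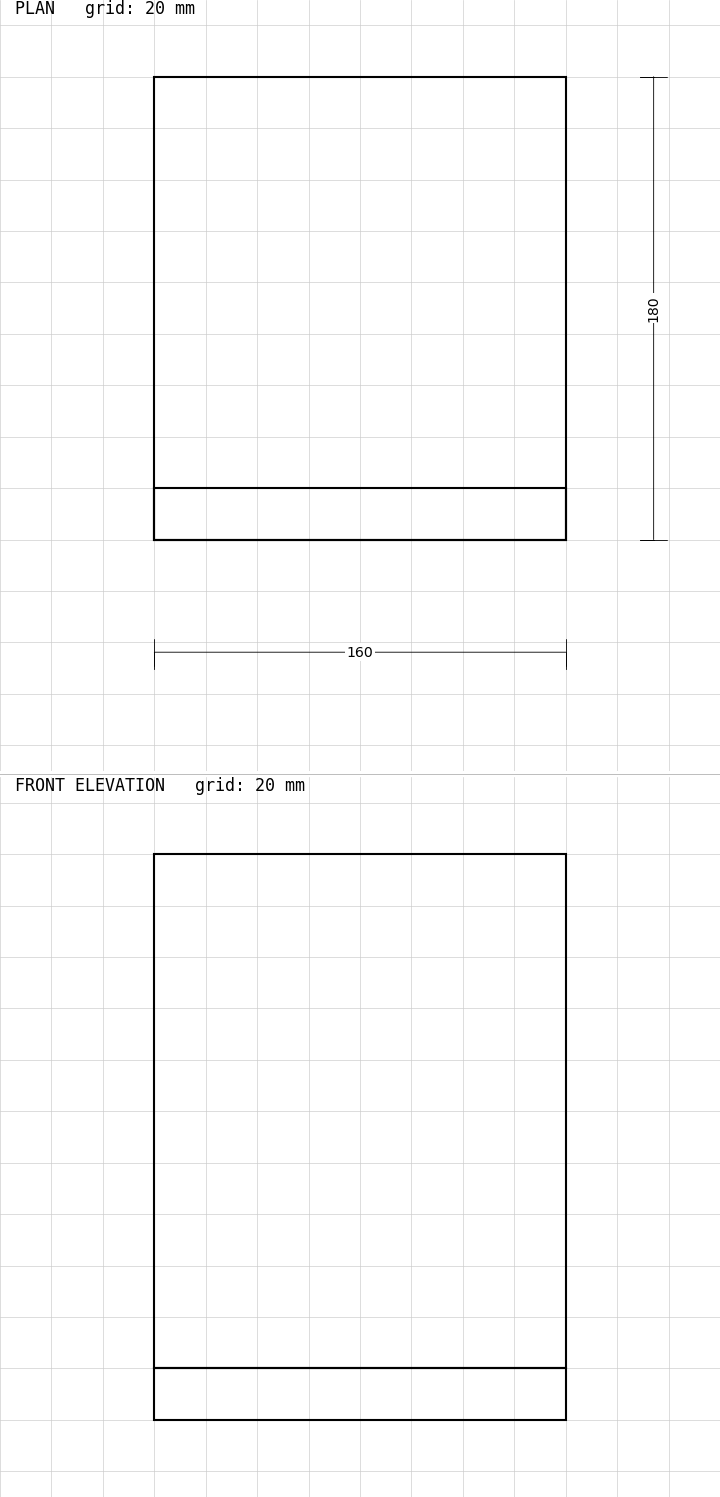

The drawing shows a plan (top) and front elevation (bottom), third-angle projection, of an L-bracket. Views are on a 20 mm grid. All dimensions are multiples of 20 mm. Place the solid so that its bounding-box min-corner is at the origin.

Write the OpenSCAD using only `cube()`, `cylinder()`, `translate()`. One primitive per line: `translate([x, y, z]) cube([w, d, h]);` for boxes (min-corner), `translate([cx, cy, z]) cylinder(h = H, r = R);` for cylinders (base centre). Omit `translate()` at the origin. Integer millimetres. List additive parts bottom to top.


cube([160, 180, 20]);
translate([0, 0, 20]) cube([160, 20, 200]);


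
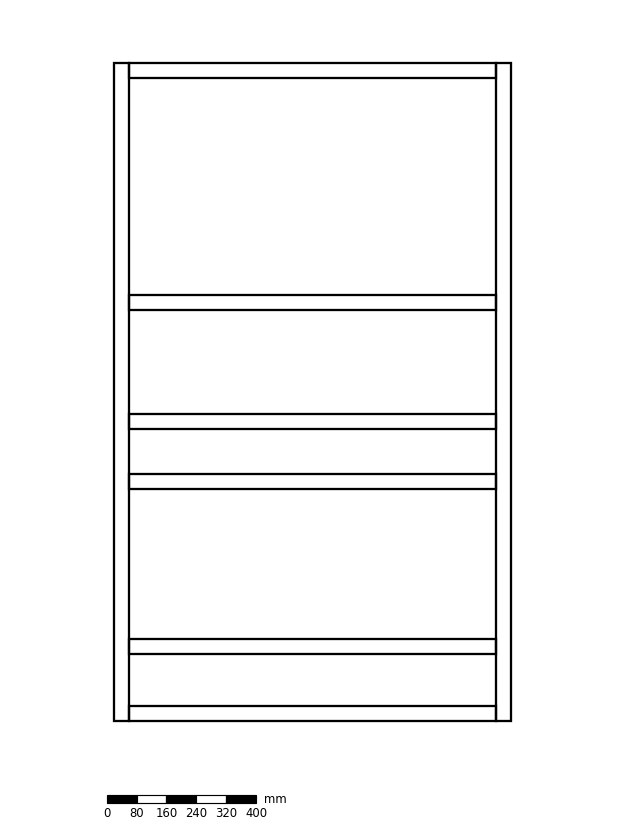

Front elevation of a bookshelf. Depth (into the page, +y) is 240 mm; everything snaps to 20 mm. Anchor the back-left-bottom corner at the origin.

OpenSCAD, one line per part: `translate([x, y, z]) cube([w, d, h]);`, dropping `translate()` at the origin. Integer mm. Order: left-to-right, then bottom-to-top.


cube([40, 240, 1760]);
translate([40, 0, 0]) cube([980, 240, 40]);
translate([40, 0, 180]) cube([980, 240, 40]);
translate([40, 0, 620]) cube([980, 240, 40]);
translate([40, 0, 780]) cube([980, 240, 40]);
translate([40, 0, 1100]) cube([980, 240, 40]);
translate([40, 0, 1720]) cube([980, 240, 40]);
translate([1020, 0, 0]) cube([40, 240, 1760]);
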